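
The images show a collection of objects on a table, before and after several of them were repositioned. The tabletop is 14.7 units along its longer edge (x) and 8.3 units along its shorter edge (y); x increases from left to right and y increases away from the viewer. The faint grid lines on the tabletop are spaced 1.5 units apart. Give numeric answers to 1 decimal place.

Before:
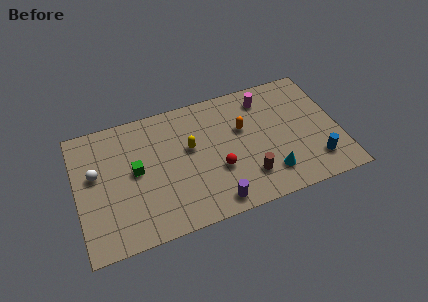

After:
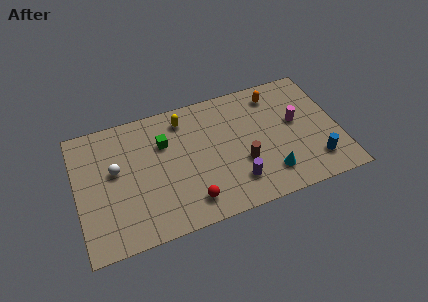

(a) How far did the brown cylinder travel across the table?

1.0

The brown cylinder moved from about (9.4, 2.0) to (9.2, 3.0), a distance of √(0.2² + 1.0²) ≈ 1.0.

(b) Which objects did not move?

the blue cylinder and the cyan cone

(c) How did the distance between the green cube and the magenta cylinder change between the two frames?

-0.4

The distance was about 7.9 in the first image and 7.5 in the second, so they moved 0.4 units closer together.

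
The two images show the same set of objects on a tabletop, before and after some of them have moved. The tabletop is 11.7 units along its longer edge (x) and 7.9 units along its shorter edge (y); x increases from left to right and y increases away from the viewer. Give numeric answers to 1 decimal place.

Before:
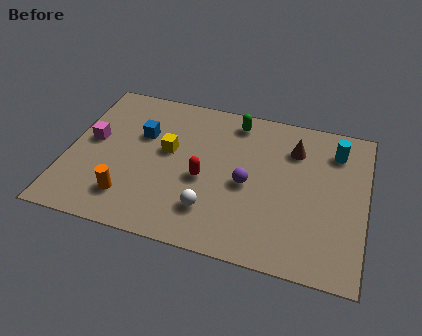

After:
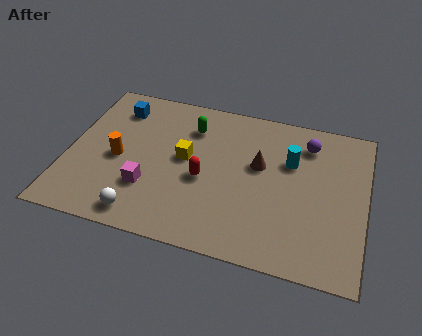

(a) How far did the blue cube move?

1.6

The blue cube was near (2.8, 5.1) before and (1.7, 6.3) after, so it travelled √(1.1² + 1.2²) ≈ 1.6 units.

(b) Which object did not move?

the red capsule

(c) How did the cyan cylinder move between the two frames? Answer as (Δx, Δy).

(-1.7, -1.0)

The cyan cylinder started near (10.4, 6.2) and ended near (8.7, 5.2).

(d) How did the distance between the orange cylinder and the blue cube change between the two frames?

-0.7

The distance was about 3.4 in the first image and 2.7 in the second, so they moved 0.7 units closer together.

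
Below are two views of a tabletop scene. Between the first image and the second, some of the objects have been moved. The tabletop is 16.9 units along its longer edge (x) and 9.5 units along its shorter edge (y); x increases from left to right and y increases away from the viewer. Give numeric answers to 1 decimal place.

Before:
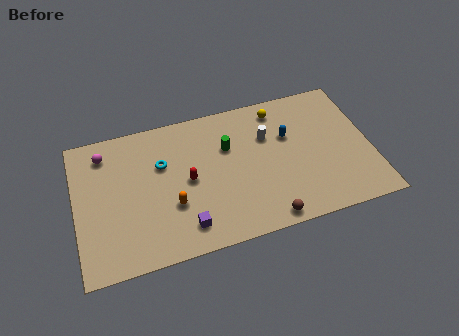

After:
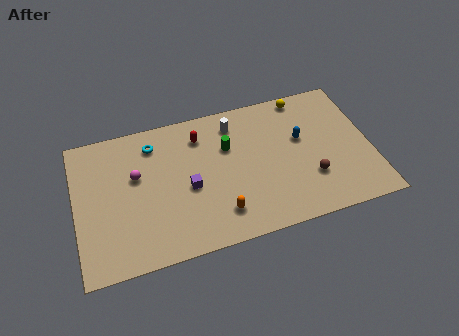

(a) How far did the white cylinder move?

2.3

The white cylinder was near (11.1, 6.4) before and (9.3, 7.8) after, so it travelled √(1.8² + 1.4²) ≈ 2.3 units.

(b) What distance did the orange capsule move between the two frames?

2.9

The orange capsule moved from about (5.4, 3.3) to (8.0, 2.0), a distance of √(2.6² + 1.3²) ≈ 2.9.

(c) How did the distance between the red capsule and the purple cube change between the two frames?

+0.4

The distance was about 3.0 in the first image and 3.4 in the second, so they moved 0.4 units further apart.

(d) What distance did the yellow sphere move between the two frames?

1.6

From (11.9, 8.1) to (13.4, 8.6), the yellow sphere covered √(1.5² + 0.5²) ≈ 1.6 units.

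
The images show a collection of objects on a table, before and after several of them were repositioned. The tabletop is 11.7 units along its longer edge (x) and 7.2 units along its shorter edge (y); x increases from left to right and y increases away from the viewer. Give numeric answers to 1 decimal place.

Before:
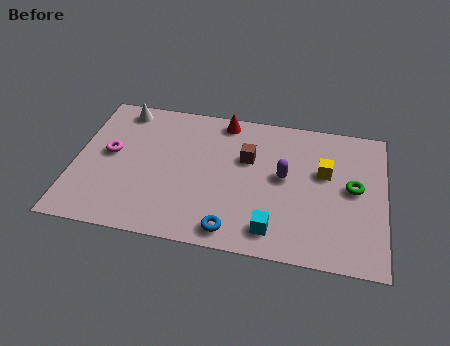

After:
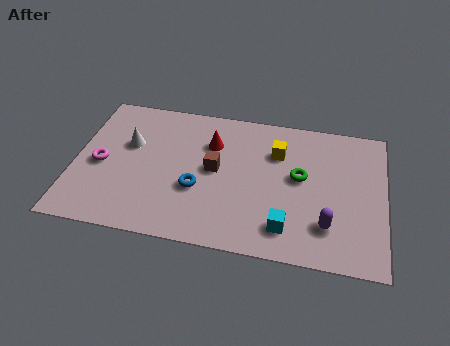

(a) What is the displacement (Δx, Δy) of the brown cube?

(-1.2, -0.8)

From the two frames, the brown cube sits at roughly (6.5, 4.6) before and (5.3, 3.8) after.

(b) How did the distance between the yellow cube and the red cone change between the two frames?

-1.9

Before: roughly 4.4 units apart; after: 2.5. That's 1.9 units closer together.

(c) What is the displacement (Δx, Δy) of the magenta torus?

(-0.3, -0.6)

The magenta torus was at about (1.3, 3.9) and moved to about (1.0, 3.3).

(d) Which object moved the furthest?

the purple capsule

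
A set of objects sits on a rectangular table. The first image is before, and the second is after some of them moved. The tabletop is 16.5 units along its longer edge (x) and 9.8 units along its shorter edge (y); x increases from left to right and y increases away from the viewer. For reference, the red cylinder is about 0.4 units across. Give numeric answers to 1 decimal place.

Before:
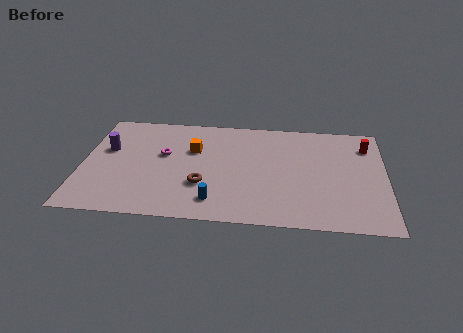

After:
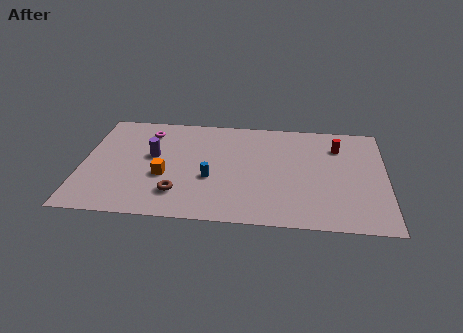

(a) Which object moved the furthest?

the orange cube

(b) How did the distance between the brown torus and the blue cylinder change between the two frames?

+0.7

Before: roughly 1.6 units apart; after: 2.3. That's 0.7 units further apart.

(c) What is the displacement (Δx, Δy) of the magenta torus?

(-1.0, 2.1)

The magenta torus started near (4.4, 5.8) and ended near (3.4, 7.9).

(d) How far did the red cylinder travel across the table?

1.6

From (15.5, 7.6) to (13.9, 7.4), the red cylinder covered √(1.6² + 0.2²) ≈ 1.6 units.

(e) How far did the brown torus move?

1.6

The brown torus was near (6.6, 3.2) before and (5.3, 2.3) after, so it travelled √(1.3² + 0.9²) ≈ 1.6 units.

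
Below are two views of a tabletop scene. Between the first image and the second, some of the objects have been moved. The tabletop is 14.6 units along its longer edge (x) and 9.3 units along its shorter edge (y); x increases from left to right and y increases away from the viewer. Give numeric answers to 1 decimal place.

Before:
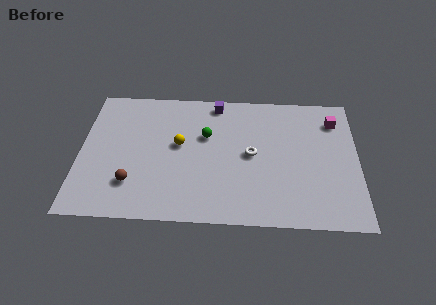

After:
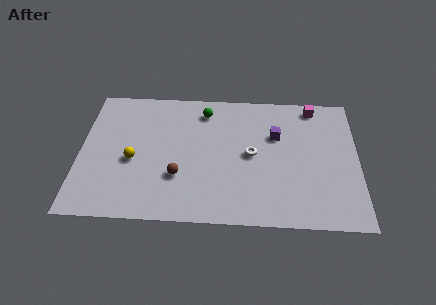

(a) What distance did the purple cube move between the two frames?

3.9

From (7.1, 8.3) to (10.3, 6.1), the purple cube covered √(3.2² + 2.2²) ≈ 3.9 units.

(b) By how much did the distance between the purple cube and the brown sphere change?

-1.3

They were about 7.3 units apart before and 6.0 after — 1.3 units closer together.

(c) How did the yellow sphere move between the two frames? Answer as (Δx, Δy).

(-2.4, -1.2)

The yellow sphere started near (5.2, 5.2) and ended near (2.8, 4.0).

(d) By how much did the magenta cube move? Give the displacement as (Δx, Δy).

(-1.1, 1.0)

The magenta cube started near (13.4, 7.3) and ended near (12.3, 8.3).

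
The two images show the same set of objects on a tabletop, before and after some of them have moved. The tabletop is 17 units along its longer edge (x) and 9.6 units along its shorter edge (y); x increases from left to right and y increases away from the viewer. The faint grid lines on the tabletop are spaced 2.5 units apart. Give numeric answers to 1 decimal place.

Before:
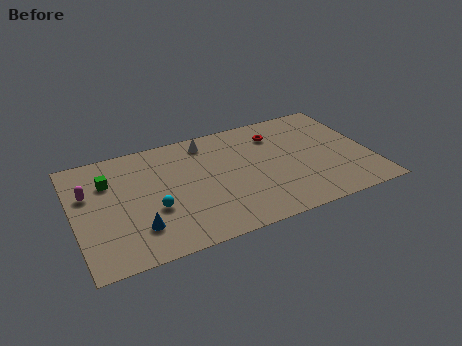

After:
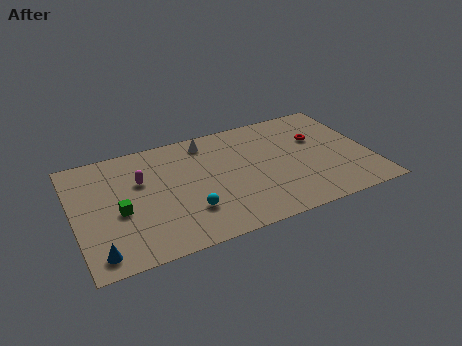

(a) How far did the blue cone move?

2.5

From (3.4, 2.4) to (1.1, 1.3), the blue cone covered √(2.3² + 1.1²) ≈ 2.5 units.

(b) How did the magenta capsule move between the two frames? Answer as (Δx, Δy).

(3.0, 0.0)

The magenta capsule started near (0.9, 6.2) and ended near (3.9, 6.2).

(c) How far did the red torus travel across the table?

2.6

From (11.9, 7.4) to (14.2, 6.2), the red torus covered √(2.3² + 1.2²) ≈ 2.6 units.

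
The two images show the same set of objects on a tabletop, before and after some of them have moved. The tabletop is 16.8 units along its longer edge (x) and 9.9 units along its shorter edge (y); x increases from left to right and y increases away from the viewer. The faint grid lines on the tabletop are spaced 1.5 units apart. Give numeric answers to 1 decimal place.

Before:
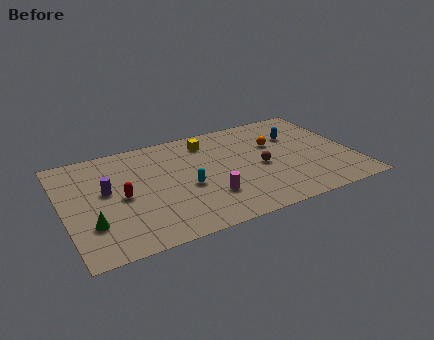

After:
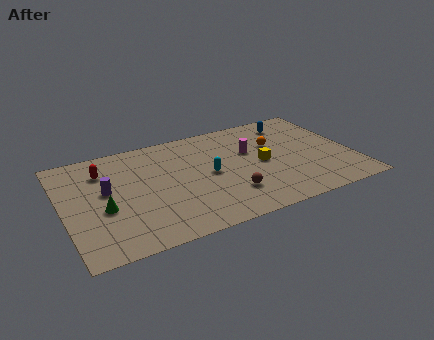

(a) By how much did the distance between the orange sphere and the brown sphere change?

+2.8

They were about 2.2 units apart before and 5.0 after — 2.8 units further apart.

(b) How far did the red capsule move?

2.9

From (3.3, 4.7) to (2.5, 7.5), the red capsule covered √(0.8² + 2.8²) ≈ 2.9 units.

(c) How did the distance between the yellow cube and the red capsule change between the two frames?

+3.0

The distance was about 6.4 in the first image and 9.4 in the second, so they moved 3.0 units further apart.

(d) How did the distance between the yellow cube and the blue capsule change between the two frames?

-1.2

Before: roughly 5.3 units apart; after: 4.1. That's 1.2 units closer together.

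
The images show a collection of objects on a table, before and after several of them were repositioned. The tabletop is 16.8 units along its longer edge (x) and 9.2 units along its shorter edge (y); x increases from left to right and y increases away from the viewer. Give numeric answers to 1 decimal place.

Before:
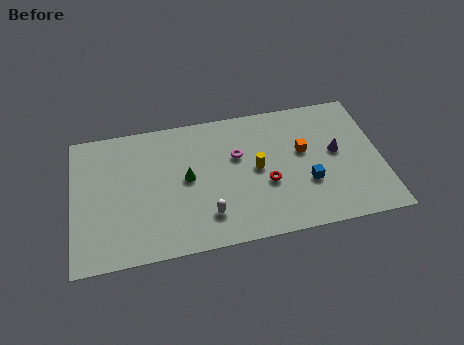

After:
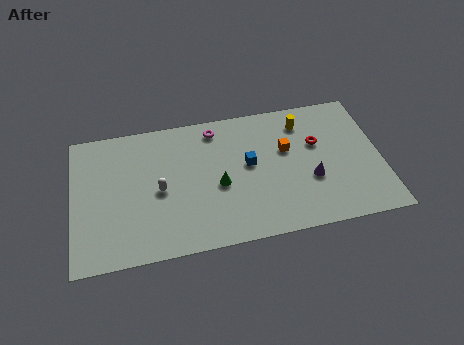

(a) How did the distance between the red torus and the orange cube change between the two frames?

-1.1

The distance was about 2.8 in the first image and 1.7 in the second, so they moved 1.1 units closer together.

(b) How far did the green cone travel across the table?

1.9

The green cone was near (6.2, 4.8) before and (7.9, 4.0) after, so it travelled √(1.7² + 0.8²) ≈ 1.9 units.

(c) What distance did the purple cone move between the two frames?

2.2

The purple cone moved from about (14.4, 5.0) to (12.9, 3.4), a distance of √(1.5² + 1.6²) ≈ 2.2.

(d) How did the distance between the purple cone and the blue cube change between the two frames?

+1.2

Before: roughly 2.5 units apart; after: 3.7. That's 1.2 units further apart.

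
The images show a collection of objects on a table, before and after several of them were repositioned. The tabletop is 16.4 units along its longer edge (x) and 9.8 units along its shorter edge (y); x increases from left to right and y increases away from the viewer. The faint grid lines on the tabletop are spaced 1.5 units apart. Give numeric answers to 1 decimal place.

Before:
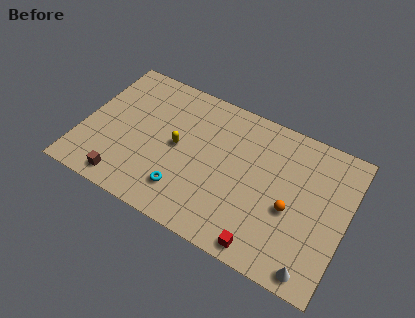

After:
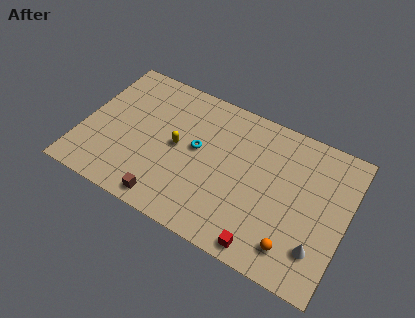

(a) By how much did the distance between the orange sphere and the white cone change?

-2.1

They were about 3.6 units apart before and 1.5 after — 2.1 units closer together.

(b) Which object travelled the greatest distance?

the cyan torus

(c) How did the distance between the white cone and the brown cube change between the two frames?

-2.5

The distance was about 11.8 in the first image and 9.3 in the second, so they moved 2.5 units closer together.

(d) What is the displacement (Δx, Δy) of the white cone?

(0.1, 1.4)

The white cone started near (14.9, 1.0) and ended near (15.0, 2.4).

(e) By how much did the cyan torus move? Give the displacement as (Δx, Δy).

(0.4, 3.2)

The cyan torus started near (6.7, 2.2) and ended near (7.1, 5.4).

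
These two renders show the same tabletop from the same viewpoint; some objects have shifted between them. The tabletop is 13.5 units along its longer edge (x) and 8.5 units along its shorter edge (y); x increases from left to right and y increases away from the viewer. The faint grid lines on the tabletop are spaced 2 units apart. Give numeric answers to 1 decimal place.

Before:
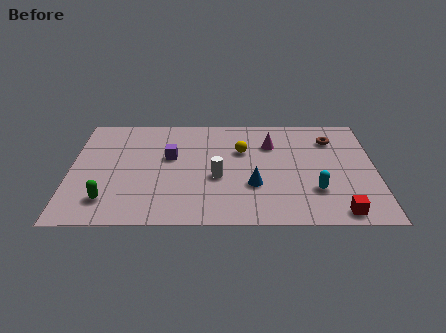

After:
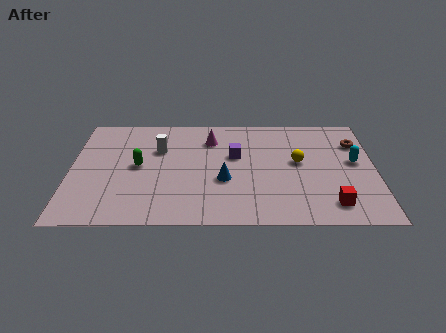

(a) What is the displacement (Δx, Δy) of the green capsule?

(1.3, 2.6)

The green capsule was at about (1.7, 1.8) and moved to about (3.0, 4.4).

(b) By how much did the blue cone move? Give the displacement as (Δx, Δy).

(-1.3, 0.4)

The blue cone started near (8.1, 2.9) and ended near (6.8, 3.3).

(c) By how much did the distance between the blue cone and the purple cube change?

-2.3

They were about 4.3 units apart before and 2.0 after — 2.3 units closer together.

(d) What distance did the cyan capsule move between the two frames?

2.8

From (10.8, 2.5) to (12.6, 4.7), the cyan capsule covered √(1.8² + 2.2²) ≈ 2.8 units.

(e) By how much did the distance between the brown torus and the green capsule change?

-1.1

The distance was about 11.0 in the first image and 9.9 in the second, so they moved 1.1 units closer together.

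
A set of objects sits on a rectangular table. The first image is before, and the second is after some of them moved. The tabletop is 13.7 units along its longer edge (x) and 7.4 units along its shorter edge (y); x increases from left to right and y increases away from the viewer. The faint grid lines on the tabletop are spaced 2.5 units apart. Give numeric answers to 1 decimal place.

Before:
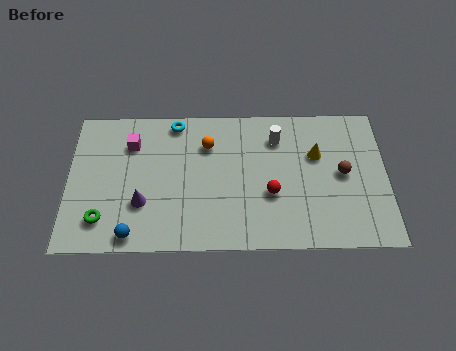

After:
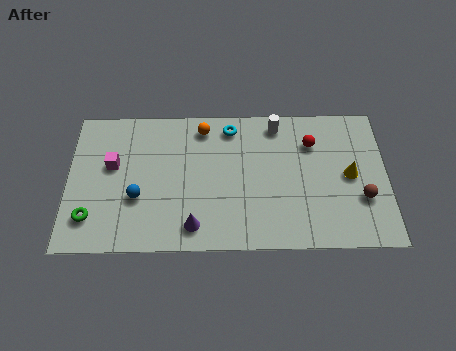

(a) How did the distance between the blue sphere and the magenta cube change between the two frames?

-2.7

They were about 4.7 units apart before and 2.0 after — 2.7 units closer together.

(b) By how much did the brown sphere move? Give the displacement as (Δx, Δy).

(0.8, -1.3)

From the two frames, the brown sphere sits at roughly (11.8, 3.8) before and (12.6, 2.5) after.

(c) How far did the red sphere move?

3.2

The red sphere was near (8.7, 2.8) before and (10.5, 5.4) after, so it travelled √(1.8² + 2.6²) ≈ 3.2 units.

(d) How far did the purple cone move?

2.5

From (3.2, 2.4) to (5.4, 1.2), the purple cone covered √(2.2² + 1.2²) ≈ 2.5 units.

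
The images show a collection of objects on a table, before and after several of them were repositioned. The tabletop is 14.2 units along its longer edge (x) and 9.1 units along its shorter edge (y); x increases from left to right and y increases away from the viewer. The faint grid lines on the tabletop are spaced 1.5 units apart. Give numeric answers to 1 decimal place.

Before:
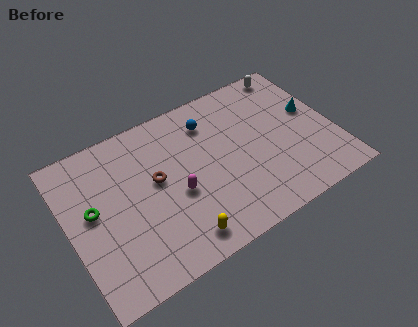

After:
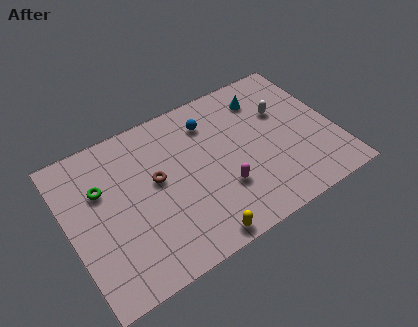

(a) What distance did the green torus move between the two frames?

1.2

The green torus was near (1.3, 5.0) before and (1.9, 6.0) after, so it travelled √(0.6² + 1.0²) ≈ 1.2 units.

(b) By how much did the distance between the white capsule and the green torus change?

-2.0

The distance was about 11.8 in the first image and 9.8 in the second, so they moved 2.0 units closer together.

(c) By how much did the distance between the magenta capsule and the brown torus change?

+2.3

The distance was about 1.6 in the first image and 3.9 in the second, so they moved 2.3 units further apart.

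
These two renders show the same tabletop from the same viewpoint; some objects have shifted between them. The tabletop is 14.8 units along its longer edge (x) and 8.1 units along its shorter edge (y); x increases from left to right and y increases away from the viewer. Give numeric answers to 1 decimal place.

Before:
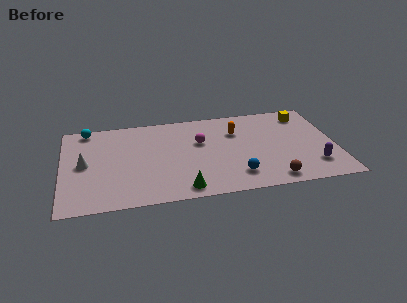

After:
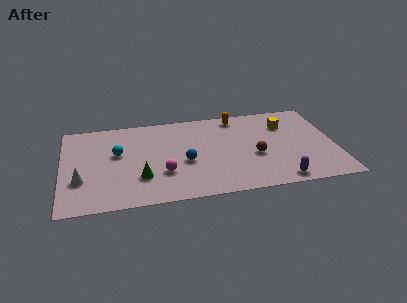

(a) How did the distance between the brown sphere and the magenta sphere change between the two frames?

-0.5

Before: roughly 5.5 units apart; after: 5.0. That's 0.5 units closer together.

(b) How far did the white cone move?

1.4

The white cone was near (1.2, 4.1) before and (1.0, 2.7) after, so it travelled √(0.2² + 1.4²) ≈ 1.4 units.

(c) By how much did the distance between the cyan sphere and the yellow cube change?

-2.6

Before: roughly 11.9 units apart; after: 9.3. That's 2.6 units closer together.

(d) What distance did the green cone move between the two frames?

2.6

From (6.4, 1.0) to (4.2, 2.4), the green cone covered √(2.2² + 1.4²) ≈ 2.6 units.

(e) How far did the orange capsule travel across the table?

1.4

The orange capsule moved from about (9.5, 5.7) to (9.6, 7.1), a distance of √(0.1² + 1.4²) ≈ 1.4.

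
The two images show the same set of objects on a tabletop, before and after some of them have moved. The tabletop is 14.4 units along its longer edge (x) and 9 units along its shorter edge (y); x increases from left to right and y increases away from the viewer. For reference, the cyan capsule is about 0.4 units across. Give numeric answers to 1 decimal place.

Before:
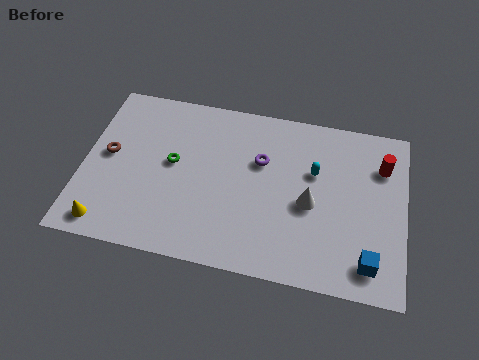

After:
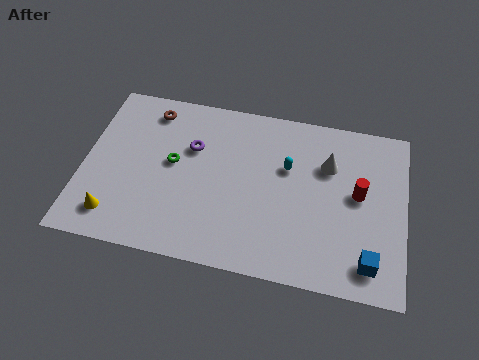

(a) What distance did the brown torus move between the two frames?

3.3

The brown torus moved from about (1.1, 4.8) to (2.8, 7.6), a distance of √(1.7² + 2.8²) ≈ 3.3.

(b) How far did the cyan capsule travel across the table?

1.2

From (10.3, 5.7) to (9.1, 5.7), the cyan capsule covered √(1.2² + 0.0²) ≈ 1.2 units.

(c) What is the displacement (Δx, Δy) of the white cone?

(0.7, 2.2)

From the two frames, the white cone sits at roughly (10.2, 4.0) before and (10.9, 6.2) after.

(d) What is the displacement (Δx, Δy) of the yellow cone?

(0.3, 0.5)

From the two frames, the yellow cone sits at roughly (1.3, 1.1) before and (1.6, 1.6) after.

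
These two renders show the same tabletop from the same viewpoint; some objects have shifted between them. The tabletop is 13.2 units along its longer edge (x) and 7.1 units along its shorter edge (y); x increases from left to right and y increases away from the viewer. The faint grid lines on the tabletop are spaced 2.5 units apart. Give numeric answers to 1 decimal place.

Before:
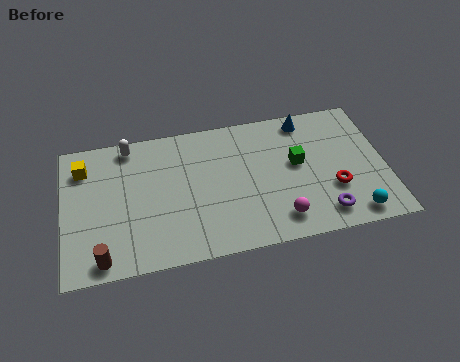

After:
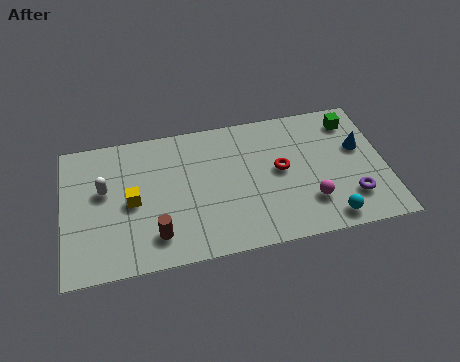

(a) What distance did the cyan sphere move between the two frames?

1.0

The cyan sphere moved from about (11.7, 0.9) to (10.7, 0.9), a distance of √(1.0² + 0.0²) ≈ 1.0.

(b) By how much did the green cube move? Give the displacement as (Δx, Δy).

(2.4, 1.8)

The green cube started near (9.6, 4.0) and ended near (12.0, 5.8).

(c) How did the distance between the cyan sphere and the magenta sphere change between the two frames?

-1.8

The distance was about 3.0 in the first image and 1.2 in the second, so they moved 1.8 units closer together.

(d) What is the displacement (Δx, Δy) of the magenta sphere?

(1.3, 0.6)

The magenta sphere was at about (8.7, 1.3) and moved to about (10.0, 1.9).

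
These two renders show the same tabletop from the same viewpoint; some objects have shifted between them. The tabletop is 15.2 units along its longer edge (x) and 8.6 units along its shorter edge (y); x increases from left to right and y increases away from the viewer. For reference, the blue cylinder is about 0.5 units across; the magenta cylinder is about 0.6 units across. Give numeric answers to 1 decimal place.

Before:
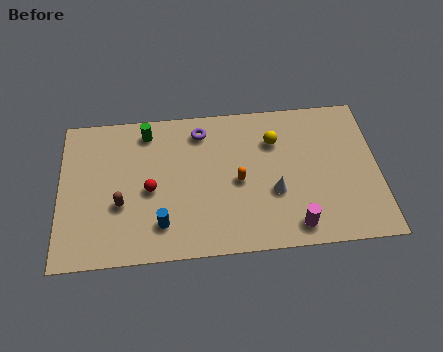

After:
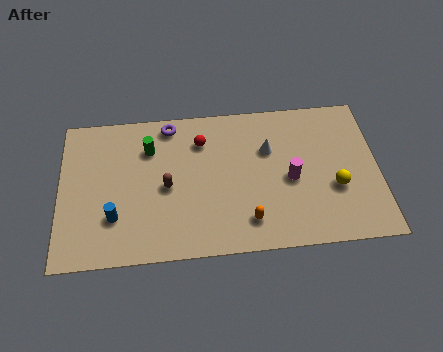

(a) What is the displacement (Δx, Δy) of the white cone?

(-0.2, 2.5)

The white cone was at about (10.2, 3.2) and moved to about (10.0, 5.7).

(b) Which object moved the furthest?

the yellow sphere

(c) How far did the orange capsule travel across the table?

2.3

From (8.5, 4.0) to (8.9, 1.7), the orange capsule covered √(0.4² + 2.3²) ≈ 2.3 units.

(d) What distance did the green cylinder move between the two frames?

1.0

The green cylinder was near (4.2, 7.3) before and (4.3, 6.3) after, so it travelled √(0.1² + 1.0²) ≈ 1.0 units.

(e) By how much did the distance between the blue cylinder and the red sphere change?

+3.7

Before: roughly 2.1 units apart; after: 5.8. That's 3.7 units further apart.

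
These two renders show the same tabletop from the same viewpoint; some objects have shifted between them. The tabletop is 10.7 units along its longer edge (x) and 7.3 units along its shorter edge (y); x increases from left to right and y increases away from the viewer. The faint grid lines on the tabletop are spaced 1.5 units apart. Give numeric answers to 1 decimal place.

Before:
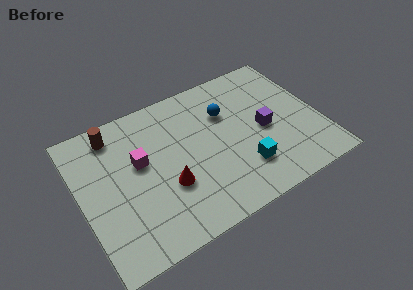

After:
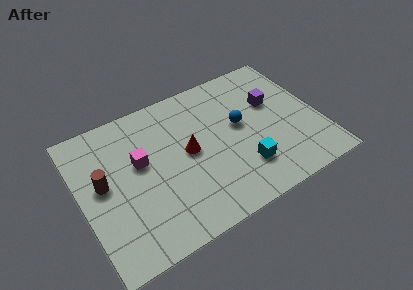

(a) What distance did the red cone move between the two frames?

1.6

From (3.7, 2.6) to (4.8, 3.8), the red cone covered √(1.1² + 1.2²) ≈ 1.6 units.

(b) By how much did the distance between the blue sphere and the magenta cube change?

+0.4

Before: roughly 4.1 units apart; after: 4.5. That's 0.4 units further apart.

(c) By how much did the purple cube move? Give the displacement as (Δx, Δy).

(0.6, 1.2)

The purple cube was at about (8.2, 3.4) and moved to about (8.8, 4.6).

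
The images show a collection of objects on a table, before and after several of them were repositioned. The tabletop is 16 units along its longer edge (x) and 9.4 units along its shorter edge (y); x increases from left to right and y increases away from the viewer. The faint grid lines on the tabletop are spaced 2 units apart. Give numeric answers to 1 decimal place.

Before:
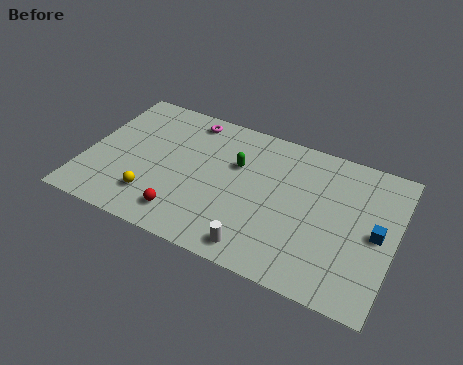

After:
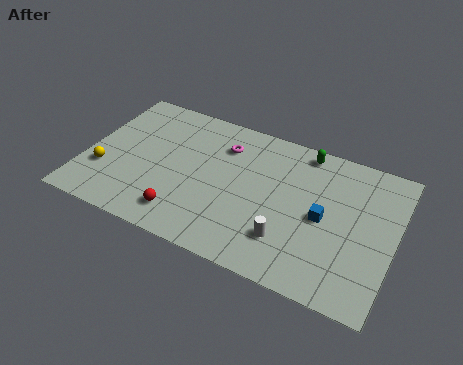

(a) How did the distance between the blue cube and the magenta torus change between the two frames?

-4.7

Before: roughly 10.8 units apart; after: 6.1. That's 4.7 units closer together.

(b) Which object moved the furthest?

the green capsule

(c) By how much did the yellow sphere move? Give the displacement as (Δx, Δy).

(-2.7, 0.8)

From the two frames, the yellow sphere sits at roughly (3.8, 2.2) before and (1.1, 3.0) after.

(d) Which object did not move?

the red sphere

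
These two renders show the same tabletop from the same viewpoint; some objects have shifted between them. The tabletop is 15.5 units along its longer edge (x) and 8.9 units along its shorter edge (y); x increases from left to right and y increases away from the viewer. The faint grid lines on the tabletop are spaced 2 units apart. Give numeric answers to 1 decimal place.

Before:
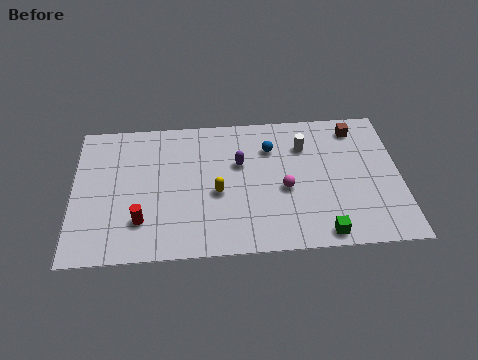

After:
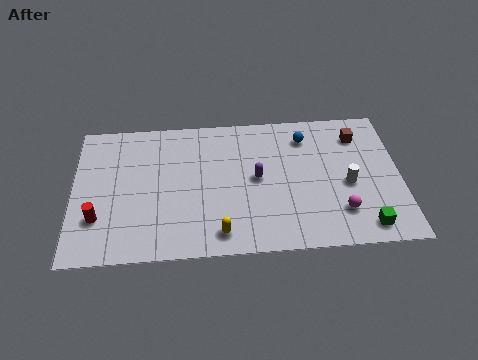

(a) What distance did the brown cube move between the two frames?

0.5

The brown cube was near (13.5, 7.5) before and (13.6, 7.0) after, so it travelled √(0.1² + 0.5²) ≈ 0.5 units.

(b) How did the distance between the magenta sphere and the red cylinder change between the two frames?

+4.4

They were about 7.0 units apart before and 11.4 after — 4.4 units further apart.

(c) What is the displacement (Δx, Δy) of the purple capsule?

(0.8, -1.0)

From the two frames, the purple capsule sits at roughly (7.9, 5.6) before and (8.7, 4.6) after.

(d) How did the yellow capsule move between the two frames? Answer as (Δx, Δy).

(0.1, -2.5)

The yellow capsule started near (6.8, 3.8) and ended near (6.9, 1.3).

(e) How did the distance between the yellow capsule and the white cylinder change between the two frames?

+1.6

They were about 5.0 units apart before and 6.6 after — 1.6 units further apart.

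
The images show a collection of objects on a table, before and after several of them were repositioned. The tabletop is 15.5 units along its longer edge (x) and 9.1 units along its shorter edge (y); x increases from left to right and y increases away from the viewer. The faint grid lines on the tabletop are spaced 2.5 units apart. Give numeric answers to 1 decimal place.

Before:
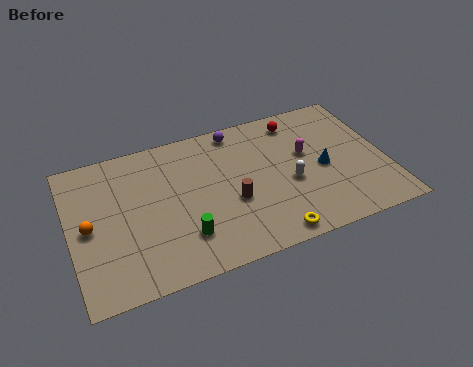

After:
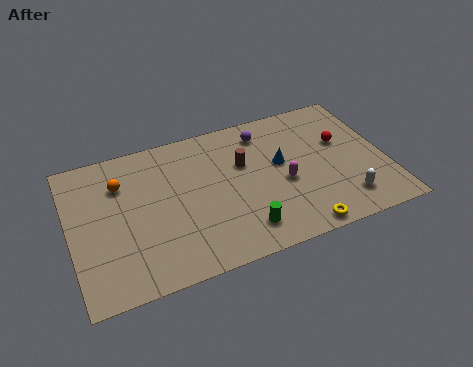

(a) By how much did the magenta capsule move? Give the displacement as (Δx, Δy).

(-1.3, -1.5)

From the two frames, the magenta capsule sits at roughly (11.7, 5.4) before and (10.4, 3.9) after.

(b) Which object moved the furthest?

the white capsule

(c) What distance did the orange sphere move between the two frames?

2.8

From (0.9, 4.4) to (2.6, 6.6), the orange sphere covered √(1.7² + 2.2²) ≈ 2.8 units.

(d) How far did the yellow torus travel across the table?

1.4

The yellow torus moved from about (9.4, 0.9) to (10.8, 0.8), a distance of √(1.4² + 0.1²) ≈ 1.4.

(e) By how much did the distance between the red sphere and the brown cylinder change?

-0.6

Before: roughly 5.5 units apart; after: 4.9. That's 0.6 units closer together.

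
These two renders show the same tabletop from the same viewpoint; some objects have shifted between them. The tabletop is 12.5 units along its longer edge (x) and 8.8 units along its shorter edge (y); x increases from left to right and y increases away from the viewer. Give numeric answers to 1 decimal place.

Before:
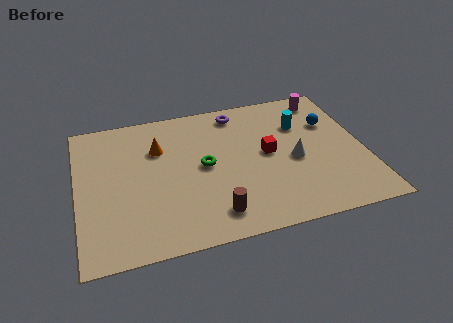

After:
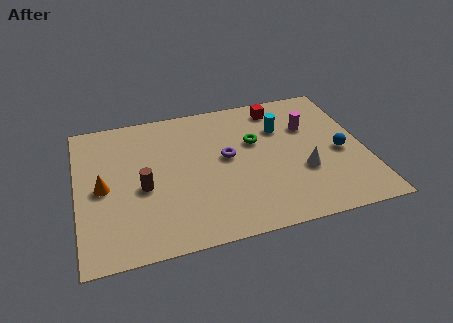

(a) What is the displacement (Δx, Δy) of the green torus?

(2.3, 1.0)

From the two frames, the green torus sits at roughly (5.5, 4.5) before and (7.8, 5.5) after.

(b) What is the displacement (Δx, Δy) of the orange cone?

(-2.5, -1.9)

The orange cone started near (3.6, 6.1) and ended near (1.1, 4.2).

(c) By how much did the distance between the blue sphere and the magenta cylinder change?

+0.6

Before: roughly 1.7 units apart; after: 2.3. That's 0.6 units further apart.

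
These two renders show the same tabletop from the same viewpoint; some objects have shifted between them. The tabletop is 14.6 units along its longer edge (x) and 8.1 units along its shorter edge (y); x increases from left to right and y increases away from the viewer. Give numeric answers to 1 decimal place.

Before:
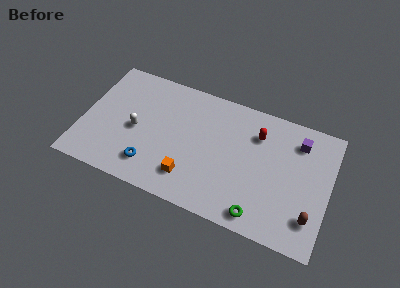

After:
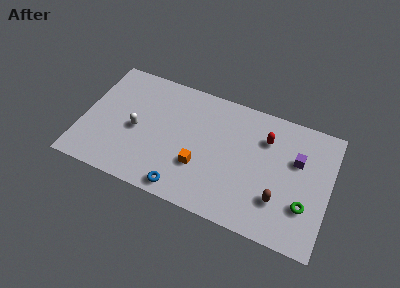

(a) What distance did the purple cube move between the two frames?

1.2

From (12.6, 6.4) to (12.6, 5.2), the purple cube covered √(0.0² + 1.2²) ≈ 1.2 units.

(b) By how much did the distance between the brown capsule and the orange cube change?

-2.4

They were about 7.1 units apart before and 4.7 after — 2.4 units closer together.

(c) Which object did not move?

the white capsule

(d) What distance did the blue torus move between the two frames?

2.2

From (4.3, 1.7) to (6.3, 0.9), the blue torus covered √(2.0² + 0.8²) ≈ 2.2 units.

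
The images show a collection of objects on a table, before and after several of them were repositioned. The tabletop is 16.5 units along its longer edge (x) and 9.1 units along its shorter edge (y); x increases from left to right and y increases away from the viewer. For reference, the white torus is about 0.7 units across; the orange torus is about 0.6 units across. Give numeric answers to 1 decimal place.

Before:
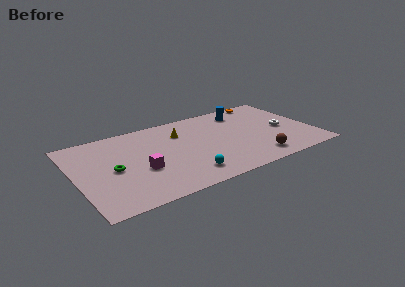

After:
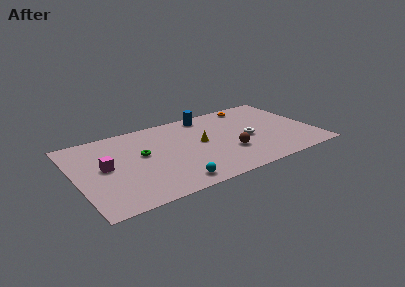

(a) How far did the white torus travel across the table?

2.6

The white torus moved from about (14.5, 4.2) to (11.9, 4.1), a distance of √(2.6² + 0.1²) ≈ 2.6.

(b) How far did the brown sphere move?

2.3

The brown sphere moved from about (12.1, 1.5) to (10.4, 3.0), a distance of √(1.7² + 1.5²) ≈ 2.3.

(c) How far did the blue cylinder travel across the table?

2.6

The blue cylinder was near (12.1, 7.4) before and (9.6, 8.0) after, so it travelled √(2.5² + 0.6²) ≈ 2.6 units.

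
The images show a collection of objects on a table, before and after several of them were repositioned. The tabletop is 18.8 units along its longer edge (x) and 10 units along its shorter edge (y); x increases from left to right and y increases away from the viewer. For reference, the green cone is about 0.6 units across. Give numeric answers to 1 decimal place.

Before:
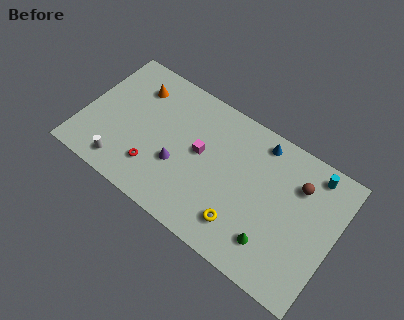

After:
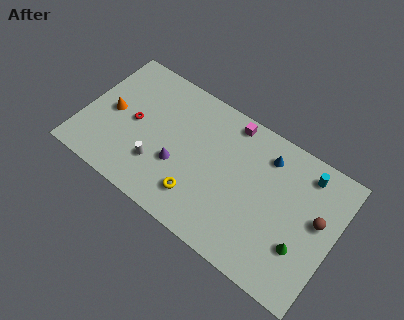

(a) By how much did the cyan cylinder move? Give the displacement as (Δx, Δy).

(-0.5, -0.3)

From the two frames, the cyan cylinder sits at roughly (16.7, 8.7) before and (16.2, 8.4) after.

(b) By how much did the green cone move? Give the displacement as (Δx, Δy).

(2.0, 0.9)

The green cone was at about (14.7, 2.3) and moved to about (16.7, 3.2).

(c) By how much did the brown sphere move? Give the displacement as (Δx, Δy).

(1.7, -1.6)

From the two frames, the brown sphere sits at roughly (15.8, 7.3) before and (17.5, 5.7) after.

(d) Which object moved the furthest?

the magenta cube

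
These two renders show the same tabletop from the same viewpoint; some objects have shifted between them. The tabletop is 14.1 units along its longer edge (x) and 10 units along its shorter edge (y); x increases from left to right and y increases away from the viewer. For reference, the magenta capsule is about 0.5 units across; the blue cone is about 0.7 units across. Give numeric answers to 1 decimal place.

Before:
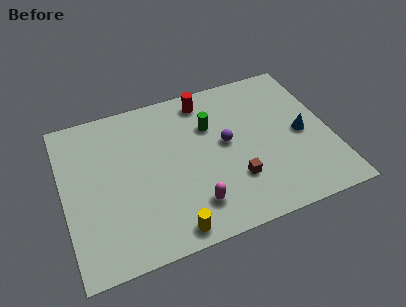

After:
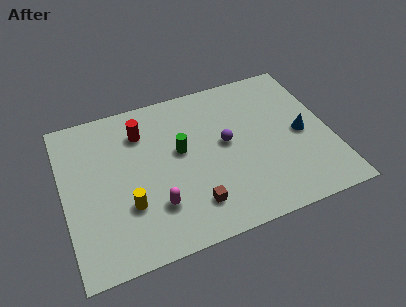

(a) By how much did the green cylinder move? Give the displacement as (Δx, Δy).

(-1.7, -1.1)

The green cylinder was at about (7.9, 6.8) and moved to about (6.2, 5.7).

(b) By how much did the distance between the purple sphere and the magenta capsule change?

+0.9

Before: roughly 3.9 units apart; after: 4.8. That's 0.9 units further apart.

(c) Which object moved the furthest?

the red cylinder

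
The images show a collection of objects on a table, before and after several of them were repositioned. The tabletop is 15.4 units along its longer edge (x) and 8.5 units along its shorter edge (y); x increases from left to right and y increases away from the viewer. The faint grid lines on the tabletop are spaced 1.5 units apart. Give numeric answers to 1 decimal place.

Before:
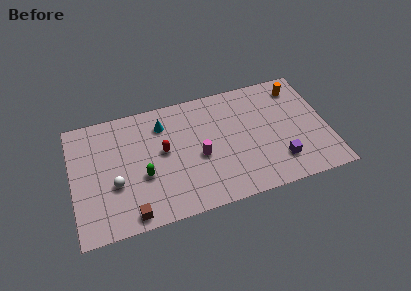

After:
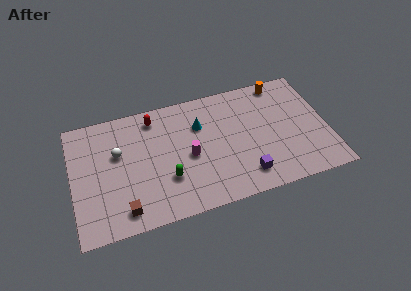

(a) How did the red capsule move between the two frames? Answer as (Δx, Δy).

(-0.4, 2.5)

From the two frames, the red capsule sits at roughly (5.5, 4.7) before and (5.1, 7.2) after.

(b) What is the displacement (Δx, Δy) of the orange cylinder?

(-1.0, 0.6)

From the two frames, the orange cylinder sits at roughly (13.9, 7.0) before and (12.9, 7.6) after.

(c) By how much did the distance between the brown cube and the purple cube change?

-1.8

They were about 9.1 units apart before and 7.3 after — 1.8 units closer together.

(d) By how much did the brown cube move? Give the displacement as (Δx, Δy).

(-0.4, 0.4)

The brown cube was at about (3.3, 0.9) and moved to about (2.9, 1.3).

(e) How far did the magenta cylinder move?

0.6

The magenta cylinder moved from about (7.6, 3.7) to (7.0, 3.9), a distance of √(0.6² + 0.2²) ≈ 0.6.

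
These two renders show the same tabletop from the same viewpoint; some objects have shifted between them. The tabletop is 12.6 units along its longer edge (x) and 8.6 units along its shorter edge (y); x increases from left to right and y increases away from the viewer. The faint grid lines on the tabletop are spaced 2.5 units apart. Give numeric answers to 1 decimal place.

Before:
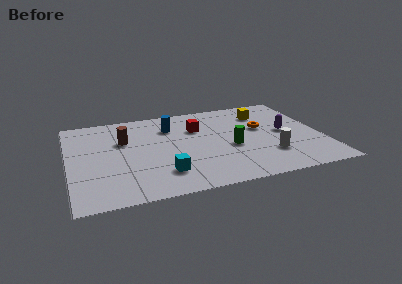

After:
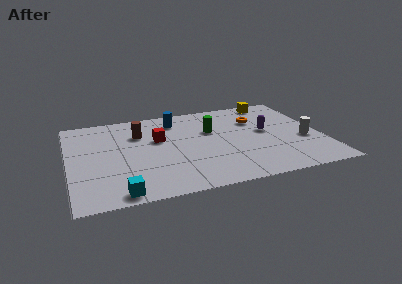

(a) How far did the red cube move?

2.1

The red cube moved from about (6.5, 5.9) to (4.5, 5.3), a distance of √(2.0² + 0.6²) ≈ 2.1.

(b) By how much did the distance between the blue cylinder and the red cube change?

+0.6

The distance was about 1.4 in the first image and 2.0 in the second, so they moved 0.6 units further apart.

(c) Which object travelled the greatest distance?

the cyan cube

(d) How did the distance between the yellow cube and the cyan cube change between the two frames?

+3.6

Before: roughly 7.1 units apart; after: 10.7. That's 3.6 units further apart.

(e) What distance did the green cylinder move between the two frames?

2.1

The green cylinder was near (8.0, 3.6) before and (7.2, 5.5) after, so it travelled √(0.8² + 1.9²) ≈ 2.1 units.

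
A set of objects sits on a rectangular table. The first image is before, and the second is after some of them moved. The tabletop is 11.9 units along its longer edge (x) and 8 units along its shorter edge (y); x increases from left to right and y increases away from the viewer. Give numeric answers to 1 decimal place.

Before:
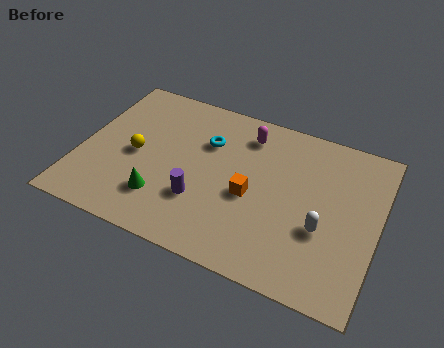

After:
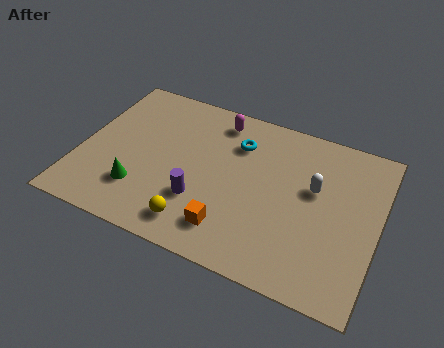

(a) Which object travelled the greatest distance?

the yellow sphere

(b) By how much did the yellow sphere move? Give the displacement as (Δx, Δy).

(2.8, -2.5)

The yellow sphere was at about (2.2, 3.8) and moved to about (5.0, 1.3).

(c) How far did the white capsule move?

1.9

The white capsule was near (9.8, 3.0) before and (9.3, 4.8) after, so it travelled √(0.5² + 1.8²) ≈ 1.9 units.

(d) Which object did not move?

the purple cylinder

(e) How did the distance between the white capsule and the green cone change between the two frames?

+0.8

They were about 6.4 units apart before and 7.2 after — 0.8 units further apart.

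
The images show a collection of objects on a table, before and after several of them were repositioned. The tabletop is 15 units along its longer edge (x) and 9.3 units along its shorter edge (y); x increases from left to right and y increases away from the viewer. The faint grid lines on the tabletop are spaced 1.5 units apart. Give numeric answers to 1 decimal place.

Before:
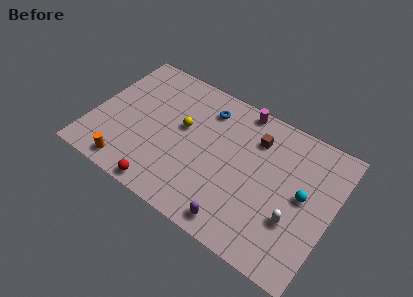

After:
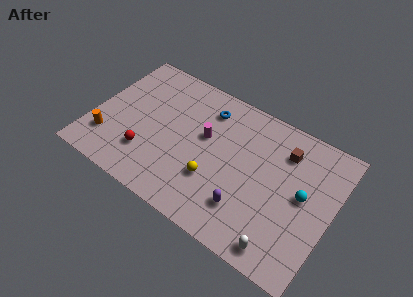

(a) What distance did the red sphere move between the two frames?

2.2

The red sphere moved from about (5.1, 0.8) to (3.7, 2.5), a distance of √(1.4² + 1.7²) ≈ 2.2.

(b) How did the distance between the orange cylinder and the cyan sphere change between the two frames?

+1.2

Before: roughly 11.1 units apart; after: 12.3. That's 1.2 units further apart.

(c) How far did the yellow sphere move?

3.4

The yellow sphere moved from about (5.5, 5.4) to (7.9, 3.0), a distance of √(2.4² + 2.4²) ≈ 3.4.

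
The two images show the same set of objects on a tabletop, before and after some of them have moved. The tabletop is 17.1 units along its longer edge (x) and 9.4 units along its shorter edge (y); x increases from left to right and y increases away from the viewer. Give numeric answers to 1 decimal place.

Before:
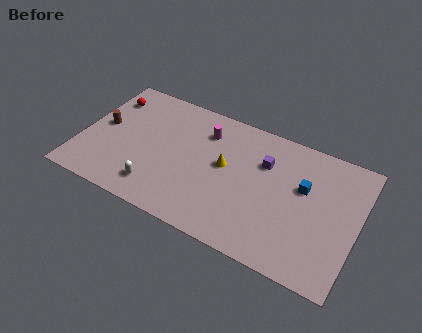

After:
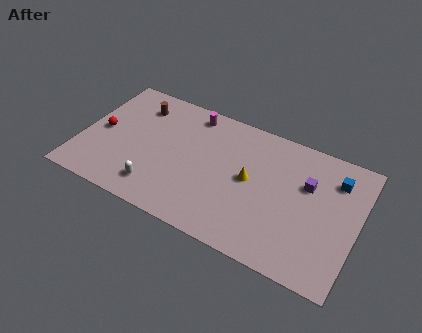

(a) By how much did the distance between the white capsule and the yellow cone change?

+1.1

Before: roughly 5.1 units apart; after: 6.2. That's 1.1 units further apart.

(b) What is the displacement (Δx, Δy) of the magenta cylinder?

(-1.0, 1.0)

From the two frames, the magenta cylinder sits at roughly (7.4, 7.2) before and (6.4, 8.2) after.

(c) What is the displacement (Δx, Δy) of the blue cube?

(1.8, 1.4)

From the two frames, the blue cube sits at roughly (13.7, 5.8) before and (15.5, 7.2) after.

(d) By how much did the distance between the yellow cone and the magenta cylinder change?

+2.8

The distance was about 2.5 in the first image and 5.3 in the second, so they moved 2.8 units further apart.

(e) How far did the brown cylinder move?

3.1

The brown cylinder was near (1.2, 5.0) before and (3.1, 7.4) after, so it travelled √(1.9² + 2.4²) ≈ 3.1 units.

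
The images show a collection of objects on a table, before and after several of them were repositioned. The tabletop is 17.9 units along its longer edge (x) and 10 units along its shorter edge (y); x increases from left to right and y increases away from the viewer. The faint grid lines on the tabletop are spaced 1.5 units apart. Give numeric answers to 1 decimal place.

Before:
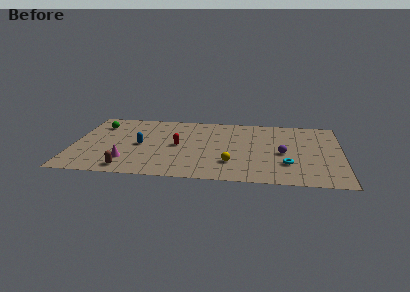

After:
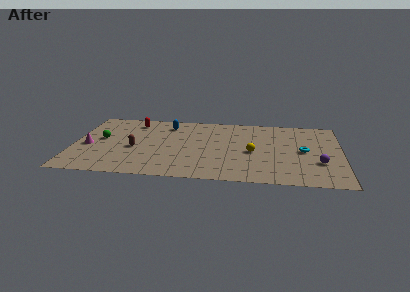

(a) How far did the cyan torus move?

2.4

The cyan torus moved from about (14.3, 2.9) to (15.4, 5.0), a distance of √(1.1² + 2.1²) ≈ 2.4.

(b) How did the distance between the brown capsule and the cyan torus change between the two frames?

+0.7

Before: roughly 10.6 units apart; after: 11.3. That's 0.7 units further apart.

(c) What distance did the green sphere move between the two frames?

2.1

The green sphere moved from about (1.6, 7.6) to (1.8, 5.5), a distance of √(0.2² + 2.1²) ≈ 2.1.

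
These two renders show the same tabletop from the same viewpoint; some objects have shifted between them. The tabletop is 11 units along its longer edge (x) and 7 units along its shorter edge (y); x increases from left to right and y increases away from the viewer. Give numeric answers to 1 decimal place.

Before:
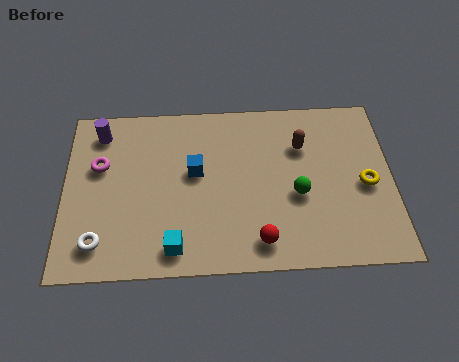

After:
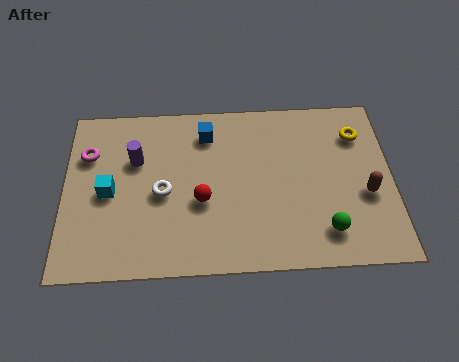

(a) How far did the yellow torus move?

2.1

The yellow torus moved from about (10.1, 3.2) to (9.9, 5.3), a distance of √(0.2² + 2.1²) ≈ 2.1.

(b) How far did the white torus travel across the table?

2.8

The white torus was near (1.2, 1.3) before and (3.3, 3.2) after, so it travelled √(2.1² + 1.9²) ≈ 2.8 units.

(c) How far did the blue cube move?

1.6

The blue cube moved from about (4.4, 4.0) to (4.8, 5.6), a distance of √(0.4² + 1.6²) ≈ 1.6.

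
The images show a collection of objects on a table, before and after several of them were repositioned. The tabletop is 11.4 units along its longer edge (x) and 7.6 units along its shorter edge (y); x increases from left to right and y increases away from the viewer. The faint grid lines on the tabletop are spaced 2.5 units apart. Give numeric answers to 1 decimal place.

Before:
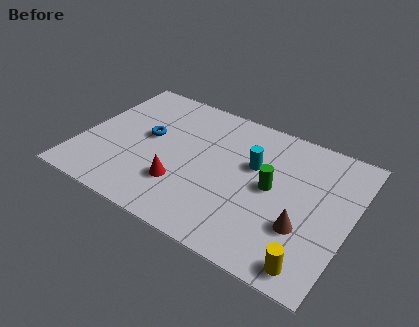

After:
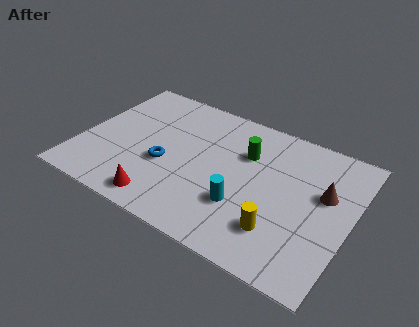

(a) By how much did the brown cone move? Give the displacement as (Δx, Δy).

(0.6, 2.1)

From the two frames, the brown cone sits at roughly (9.6, 2.5) before and (10.2, 4.6) after.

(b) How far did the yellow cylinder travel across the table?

1.8

From (10.2, 0.9) to (8.7, 1.9), the yellow cylinder covered √(1.5² + 1.0²) ≈ 1.8 units.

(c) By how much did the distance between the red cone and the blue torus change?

-0.7

They were about 2.7 units apart before and 2.0 after — 0.7 units closer together.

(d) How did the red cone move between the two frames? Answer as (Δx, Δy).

(-0.6, -1.2)

From the two frames, the red cone sits at roughly (4.5, 2.2) before and (3.9, 1.0) after.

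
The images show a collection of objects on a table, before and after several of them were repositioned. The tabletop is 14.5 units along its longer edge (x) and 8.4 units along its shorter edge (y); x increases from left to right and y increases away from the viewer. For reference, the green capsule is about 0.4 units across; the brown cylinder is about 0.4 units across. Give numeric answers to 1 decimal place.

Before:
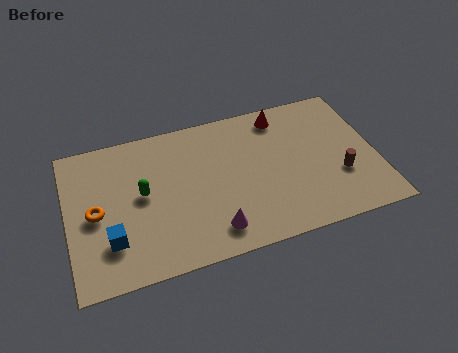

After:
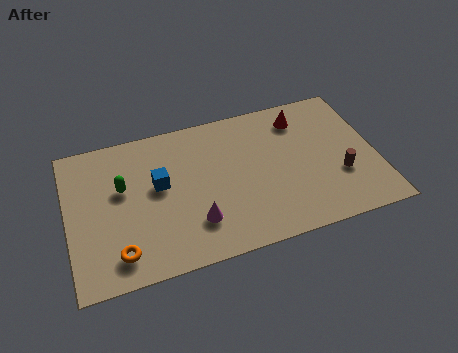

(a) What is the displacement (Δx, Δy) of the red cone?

(0.9, -0.4)

The red cone started near (10.3, 7.2) and ended near (11.2, 6.8).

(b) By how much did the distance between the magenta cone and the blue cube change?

-1.8

They were about 4.8 units apart before and 3.0 after — 1.8 units closer together.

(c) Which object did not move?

the brown cylinder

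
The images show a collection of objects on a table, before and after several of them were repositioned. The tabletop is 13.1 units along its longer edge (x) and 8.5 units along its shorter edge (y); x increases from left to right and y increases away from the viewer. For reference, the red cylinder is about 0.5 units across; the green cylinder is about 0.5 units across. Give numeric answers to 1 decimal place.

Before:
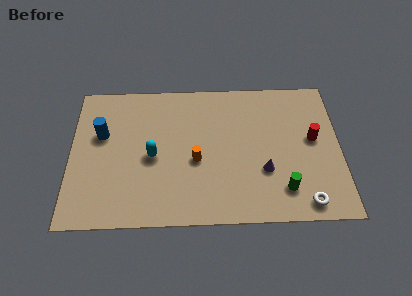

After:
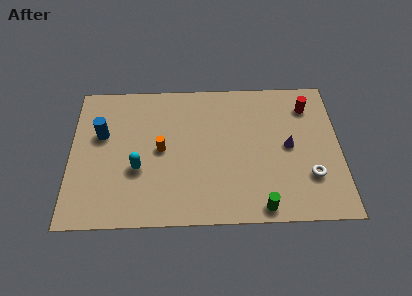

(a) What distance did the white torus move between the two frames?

1.5

From (11.3, 1.0) to (11.6, 2.5), the white torus covered √(0.3² + 1.5²) ≈ 1.5 units.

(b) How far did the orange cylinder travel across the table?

1.8

The orange cylinder moved from about (6.1, 3.6) to (4.4, 4.3), a distance of √(1.7² + 0.7²) ≈ 1.8.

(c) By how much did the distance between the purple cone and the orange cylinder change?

+2.8

The distance was about 3.4 in the first image and 6.2 in the second, so they moved 2.8 units further apart.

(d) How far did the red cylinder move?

2.0

From (11.8, 4.7) to (11.6, 6.7), the red cylinder covered √(0.2² + 2.0²) ≈ 2.0 units.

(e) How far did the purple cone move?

1.8

From (9.4, 2.9) to (10.6, 4.3), the purple cone covered √(1.2² + 1.4²) ≈ 1.8 units.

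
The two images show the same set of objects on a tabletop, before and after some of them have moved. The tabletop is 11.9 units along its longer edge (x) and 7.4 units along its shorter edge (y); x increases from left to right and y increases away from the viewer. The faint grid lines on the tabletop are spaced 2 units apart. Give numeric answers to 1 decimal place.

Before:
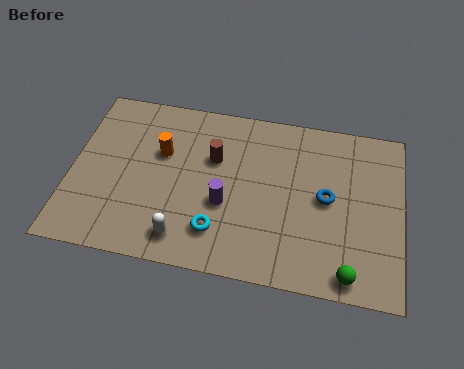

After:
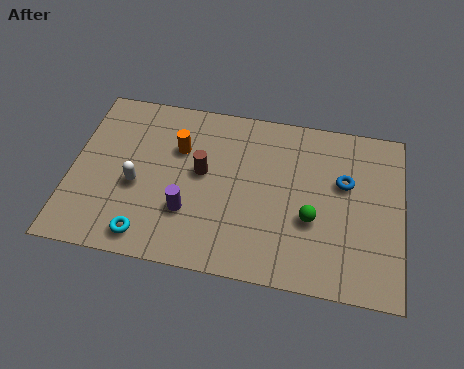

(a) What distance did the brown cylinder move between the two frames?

0.8

From (5.1, 4.8) to (4.7, 4.1), the brown cylinder covered √(0.4² + 0.7²) ≈ 0.8 units.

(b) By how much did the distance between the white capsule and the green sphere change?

+0.4

Before: roughly 5.9 units apart; after: 6.3. That's 0.4 units further apart.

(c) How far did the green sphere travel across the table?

2.4

The green sphere was near (10.1, 0.8) before and (8.7, 2.8) after, so it travelled √(1.4² + 2.0²) ≈ 2.4 units.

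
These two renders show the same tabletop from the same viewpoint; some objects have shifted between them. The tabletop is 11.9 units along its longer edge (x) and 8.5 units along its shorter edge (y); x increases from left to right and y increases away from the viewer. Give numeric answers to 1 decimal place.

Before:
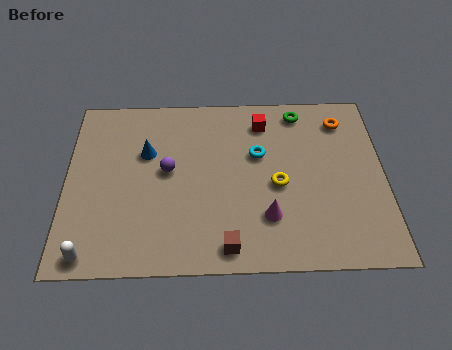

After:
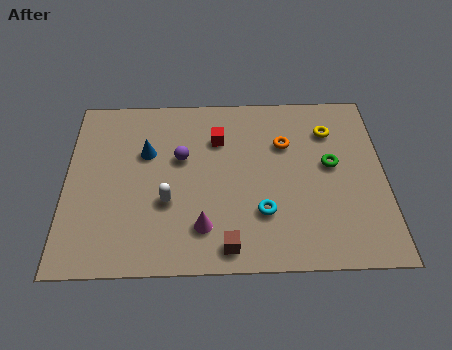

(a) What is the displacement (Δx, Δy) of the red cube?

(-1.7, -0.8)

From the two frames, the red cube sits at roughly (7.4, 6.9) before and (5.7, 6.1) after.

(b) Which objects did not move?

the blue cone and the brown cube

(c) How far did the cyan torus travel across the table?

2.8

The cyan torus moved from about (7.2, 5.3) to (7.3, 2.5), a distance of √(0.1² + 2.8²) ≈ 2.8.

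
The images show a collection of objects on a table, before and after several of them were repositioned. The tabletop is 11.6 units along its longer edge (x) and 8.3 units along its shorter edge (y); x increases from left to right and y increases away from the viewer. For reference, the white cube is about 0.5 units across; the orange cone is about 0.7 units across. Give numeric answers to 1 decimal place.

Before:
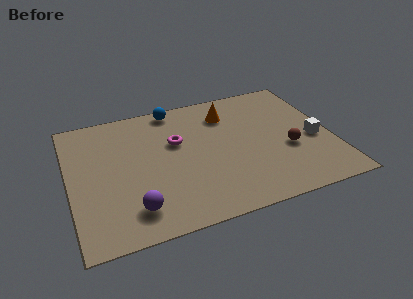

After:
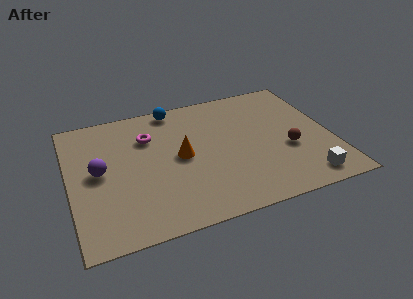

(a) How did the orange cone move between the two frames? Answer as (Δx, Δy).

(-2.3, -2.2)

The orange cone was at about (7.2, 6.4) and moved to about (4.9, 4.2).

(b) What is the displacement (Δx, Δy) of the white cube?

(-0.7, -2.4)

The white cube started near (10.8, 3.5) and ended near (10.1, 1.1).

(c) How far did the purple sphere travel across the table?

3.0

The purple sphere moved from about (2.6, 1.6) to (1.3, 4.3), a distance of √(1.3² + 2.7²) ≈ 3.0.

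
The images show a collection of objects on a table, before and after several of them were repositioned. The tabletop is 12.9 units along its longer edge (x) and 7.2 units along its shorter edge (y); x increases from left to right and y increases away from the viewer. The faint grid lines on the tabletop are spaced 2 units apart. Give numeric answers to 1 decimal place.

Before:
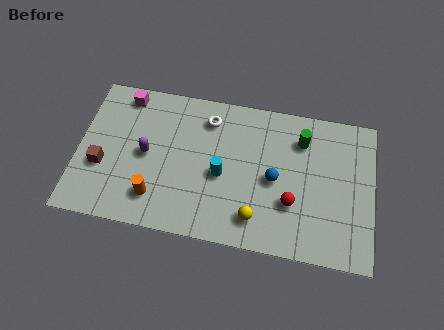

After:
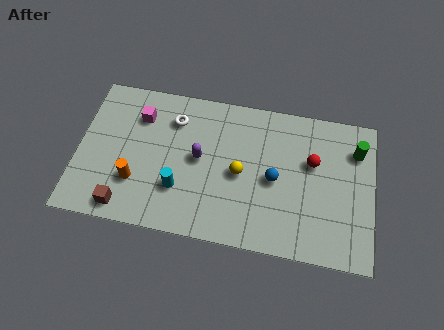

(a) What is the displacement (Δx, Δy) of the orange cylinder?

(-0.9, 0.6)

From the two frames, the orange cylinder sits at roughly (3.5, 1.6) before and (2.6, 2.2) after.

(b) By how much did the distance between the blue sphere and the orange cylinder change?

+0.7

The distance was about 5.4 in the first image and 6.1 in the second, so they moved 0.7 units further apart.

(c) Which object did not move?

the blue sphere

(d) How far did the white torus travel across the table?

1.5

From (5.6, 5.8) to (4.1, 5.5), the white torus covered √(1.5² + 0.3²) ≈ 1.5 units.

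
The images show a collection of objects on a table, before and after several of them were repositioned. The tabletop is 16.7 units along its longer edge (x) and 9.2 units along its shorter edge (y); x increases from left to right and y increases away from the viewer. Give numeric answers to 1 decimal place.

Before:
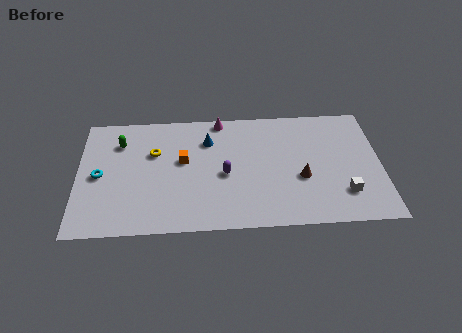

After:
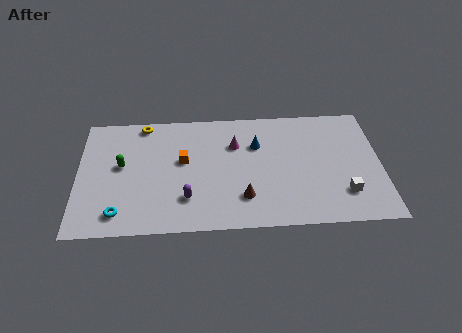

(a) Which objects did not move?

the white cube and the orange cube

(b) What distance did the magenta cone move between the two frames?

2.2

From (7.9, 8.4) to (8.7, 6.4), the magenta cone covered √(0.8² + 2.0²) ≈ 2.2 units.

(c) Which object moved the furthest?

the brown cone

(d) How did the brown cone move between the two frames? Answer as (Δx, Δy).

(-3.2, -1.3)

The brown cone started near (12.3, 3.6) and ended near (9.1, 2.3).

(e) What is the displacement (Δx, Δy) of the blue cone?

(2.7, -0.5)

The blue cone started near (7.2, 6.8) and ended near (9.9, 6.3).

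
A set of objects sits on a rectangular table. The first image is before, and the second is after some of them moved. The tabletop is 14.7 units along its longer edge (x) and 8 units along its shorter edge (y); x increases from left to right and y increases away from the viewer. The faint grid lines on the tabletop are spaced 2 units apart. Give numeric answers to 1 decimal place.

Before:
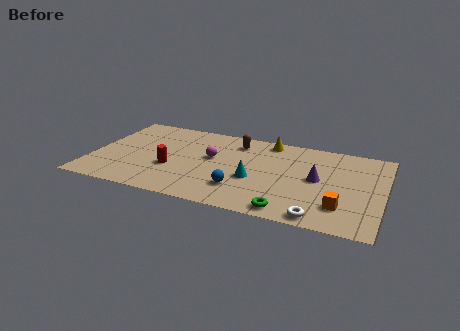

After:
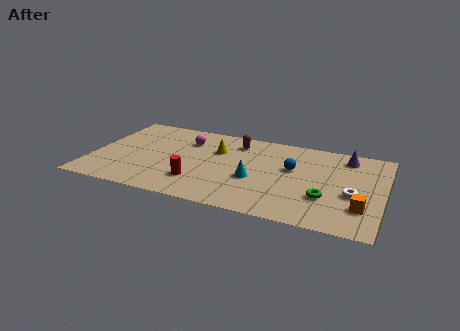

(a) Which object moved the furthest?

the blue sphere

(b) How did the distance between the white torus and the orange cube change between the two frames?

-0.4

They were about 1.6 units apart before and 1.2 after — 0.4 units closer together.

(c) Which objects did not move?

the brown capsule and the cyan cone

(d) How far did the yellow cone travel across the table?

3.0

The yellow cone was near (8.7, 7.1) before and (6.2, 5.4) after, so it travelled √(2.5² + 1.7²) ≈ 3.0 units.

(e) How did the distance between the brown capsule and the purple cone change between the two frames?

+0.7

The distance was about 4.9 in the first image and 5.6 in the second, so they moved 0.7 units further apart.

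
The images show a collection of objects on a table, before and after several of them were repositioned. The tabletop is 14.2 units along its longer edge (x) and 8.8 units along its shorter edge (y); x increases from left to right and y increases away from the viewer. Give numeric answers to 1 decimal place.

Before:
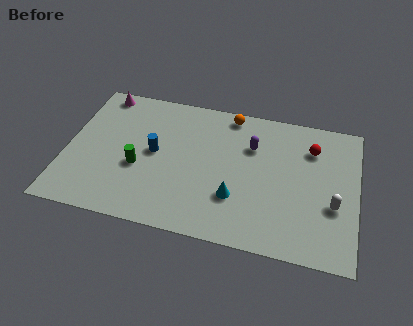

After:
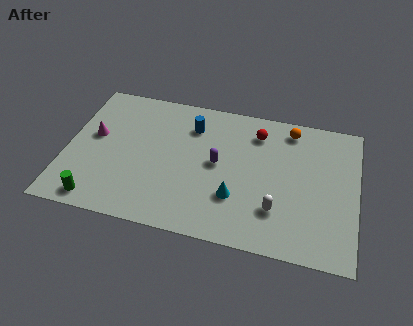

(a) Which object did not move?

the cyan cone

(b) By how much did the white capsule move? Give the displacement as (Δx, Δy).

(-2.7, -0.9)

The white capsule started near (13.1, 3.3) and ended near (10.4, 2.4).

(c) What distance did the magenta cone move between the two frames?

2.9

The magenta cone moved from about (1.4, 7.9) to (1.3, 5.0), a distance of √(0.1² + 2.9²) ≈ 2.9.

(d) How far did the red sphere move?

2.7

From (11.9, 6.6) to (9.2, 7.0), the red sphere covered √(2.7² + 0.4²) ≈ 2.7 units.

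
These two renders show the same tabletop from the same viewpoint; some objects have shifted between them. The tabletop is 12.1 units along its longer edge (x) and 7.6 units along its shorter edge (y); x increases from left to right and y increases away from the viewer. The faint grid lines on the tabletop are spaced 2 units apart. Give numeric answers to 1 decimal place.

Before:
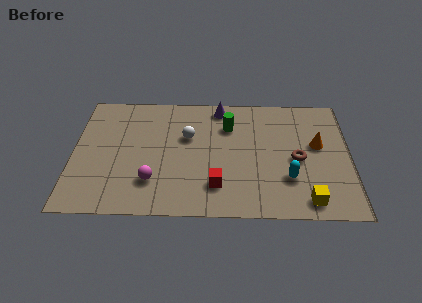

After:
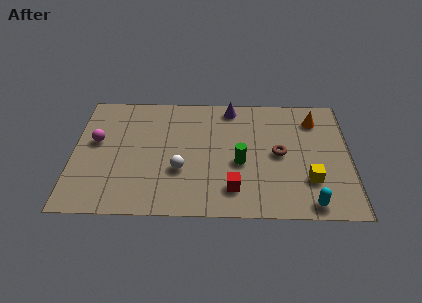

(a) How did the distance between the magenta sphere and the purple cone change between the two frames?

+0.8

The distance was about 5.5 in the first image and 6.3 in the second, so they moved 0.8 units further apart.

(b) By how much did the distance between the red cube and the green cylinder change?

-2.1

Before: roughly 3.7 units apart; after: 1.6. That's 2.1 units closer together.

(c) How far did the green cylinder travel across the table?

2.4

From (6.8, 5.5) to (7.3, 3.2), the green cylinder covered √(0.5² + 2.3²) ≈ 2.4 units.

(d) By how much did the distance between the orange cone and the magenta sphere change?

+2.1

They were about 7.6 units apart before and 9.7 after — 2.1 units further apart.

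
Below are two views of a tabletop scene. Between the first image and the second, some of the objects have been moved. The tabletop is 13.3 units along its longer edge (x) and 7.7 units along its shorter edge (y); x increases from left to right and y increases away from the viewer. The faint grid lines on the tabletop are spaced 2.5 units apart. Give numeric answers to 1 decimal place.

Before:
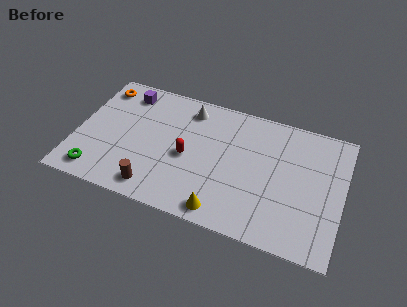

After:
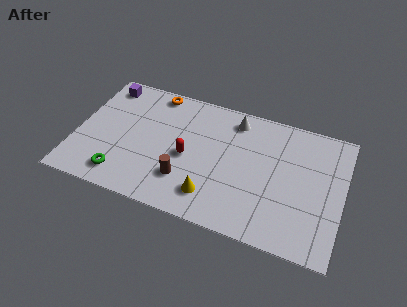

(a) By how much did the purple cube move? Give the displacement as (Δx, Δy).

(-1.1, 0.2)

The purple cube started near (2.2, 6.4) and ended near (1.1, 6.6).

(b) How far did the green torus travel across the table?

1.2

From (1.3, 1.1) to (2.5, 1.3), the green torus covered √(1.2² + 0.2²) ≈ 1.2 units.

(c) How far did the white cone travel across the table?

2.3

The white cone was near (5.4, 6.4) before and (7.7, 6.5) after, so it travelled √(2.3² + 0.1²) ≈ 2.3 units.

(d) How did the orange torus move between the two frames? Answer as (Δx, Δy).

(2.7, 0.5)

The orange torus was at about (0.9, 6.4) and moved to about (3.6, 6.9).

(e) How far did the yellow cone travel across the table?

0.9

The yellow cone moved from about (7.6, 0.9) to (7.0, 1.6), a distance of √(0.6² + 0.7²) ≈ 0.9.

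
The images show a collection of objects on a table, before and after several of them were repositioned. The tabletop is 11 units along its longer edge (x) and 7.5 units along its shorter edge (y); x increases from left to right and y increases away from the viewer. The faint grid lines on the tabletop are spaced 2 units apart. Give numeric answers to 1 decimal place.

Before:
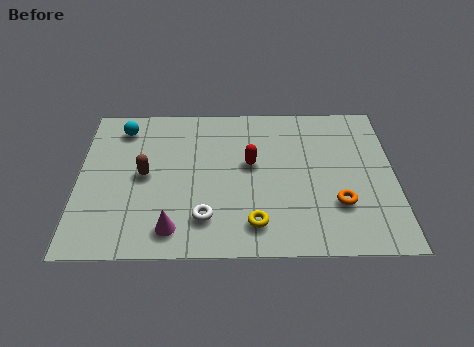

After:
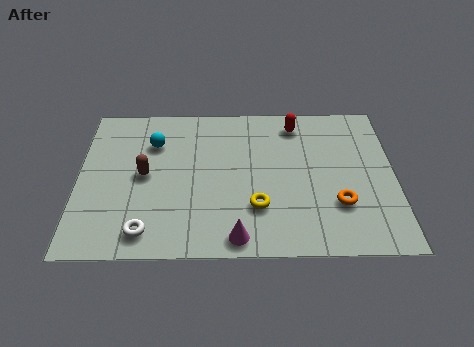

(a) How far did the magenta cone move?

2.2

The magenta cone moved from about (3.3, 1.2) to (5.5, 0.8), a distance of √(2.2² + 0.4²) ≈ 2.2.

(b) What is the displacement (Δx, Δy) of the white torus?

(-2.0, -0.6)

The white torus was at about (4.4, 1.7) and moved to about (2.4, 1.1).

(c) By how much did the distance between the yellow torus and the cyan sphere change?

-1.8

Before: roughly 6.6 units apart; after: 4.8. That's 1.8 units closer together.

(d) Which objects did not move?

the brown capsule and the orange torus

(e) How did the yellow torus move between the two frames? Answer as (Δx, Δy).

(0.1, 0.8)

From the two frames, the yellow torus sits at roughly (6.1, 1.4) before and (6.2, 2.2) after.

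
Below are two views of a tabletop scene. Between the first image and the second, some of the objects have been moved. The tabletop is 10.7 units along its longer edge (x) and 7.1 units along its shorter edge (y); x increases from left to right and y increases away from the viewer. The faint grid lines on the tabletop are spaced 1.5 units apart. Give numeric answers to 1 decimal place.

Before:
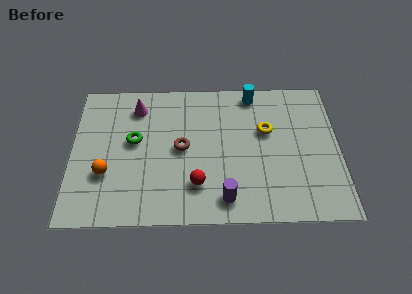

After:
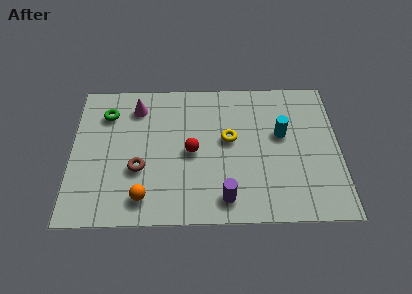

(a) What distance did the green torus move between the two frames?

1.8

The green torus was near (2.5, 4.0) before and (1.4, 5.4) after, so it travelled √(1.1² + 1.4²) ≈ 1.8 units.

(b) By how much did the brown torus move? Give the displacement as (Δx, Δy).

(-1.7, -1.0)

The brown torus was at about (4.4, 3.6) and moved to about (2.7, 2.6).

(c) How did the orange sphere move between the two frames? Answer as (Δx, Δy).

(1.5, -1.2)

The orange sphere was at about (1.4, 2.4) and moved to about (2.9, 1.2).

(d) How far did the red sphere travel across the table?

1.6

The red sphere moved from about (5.0, 1.8) to (4.8, 3.4), a distance of √(0.2² + 1.6²) ≈ 1.6.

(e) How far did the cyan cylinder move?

2.4

From (7.3, 6.3) to (8.4, 4.2), the cyan cylinder covered √(1.1² + 2.1²) ≈ 2.4 units.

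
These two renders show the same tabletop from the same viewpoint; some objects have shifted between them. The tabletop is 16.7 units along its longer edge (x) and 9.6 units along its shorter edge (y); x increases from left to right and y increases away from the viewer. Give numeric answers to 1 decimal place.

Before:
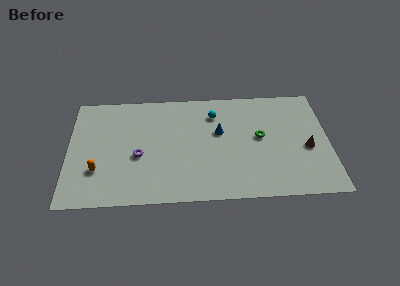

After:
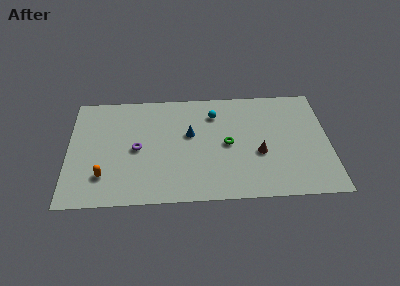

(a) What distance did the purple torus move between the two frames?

0.6

The purple torus moved from about (4.5, 4.0) to (4.4, 4.6), a distance of √(0.1² + 0.6²) ≈ 0.6.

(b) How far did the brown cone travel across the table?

3.1

From (15.3, 4.1) to (12.2, 3.8), the brown cone covered √(3.1² + 0.3²) ≈ 3.1 units.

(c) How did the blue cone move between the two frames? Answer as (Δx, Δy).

(-1.9, -0.1)

The blue cone started near (9.7, 5.8) and ended near (7.8, 5.7).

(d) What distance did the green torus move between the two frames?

2.2

From (12.3, 5.2) to (10.2, 4.7), the green torus covered √(2.1² + 0.5²) ≈ 2.2 units.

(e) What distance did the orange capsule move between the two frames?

0.6

The orange capsule was near (1.9, 2.9) before and (2.3, 2.4) after, so it travelled √(0.4² + 0.5²) ≈ 0.6 units.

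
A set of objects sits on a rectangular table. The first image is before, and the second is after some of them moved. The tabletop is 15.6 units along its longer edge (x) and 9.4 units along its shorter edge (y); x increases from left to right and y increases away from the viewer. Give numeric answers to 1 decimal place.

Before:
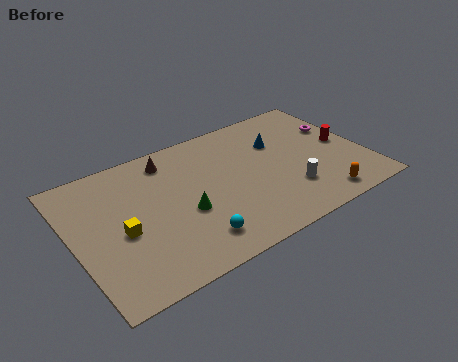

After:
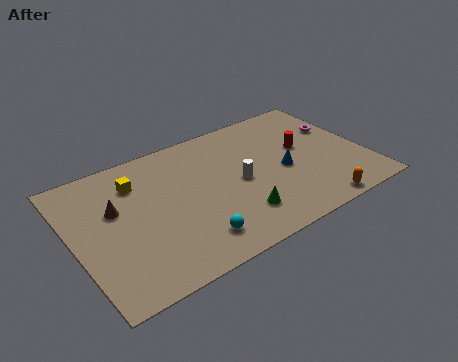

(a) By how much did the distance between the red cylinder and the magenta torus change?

+0.8

The distance was about 1.4 in the first image and 2.2 in the second, so they moved 0.8 units further apart.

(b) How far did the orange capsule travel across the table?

0.5

The orange capsule was near (12.6, 1.2) before and (12.3, 0.8) after, so it travelled √(0.3² + 0.4²) ≈ 0.5 units.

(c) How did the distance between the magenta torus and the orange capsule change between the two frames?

+0.5

Before: roughly 5.3 units apart; after: 5.8. That's 0.5 units further apart.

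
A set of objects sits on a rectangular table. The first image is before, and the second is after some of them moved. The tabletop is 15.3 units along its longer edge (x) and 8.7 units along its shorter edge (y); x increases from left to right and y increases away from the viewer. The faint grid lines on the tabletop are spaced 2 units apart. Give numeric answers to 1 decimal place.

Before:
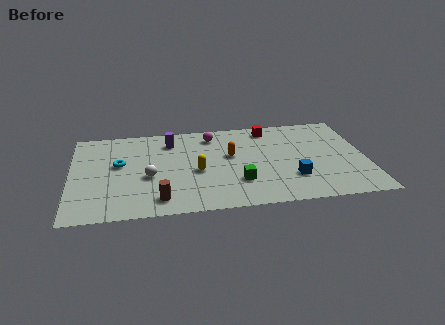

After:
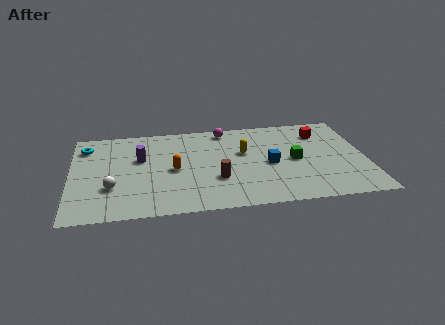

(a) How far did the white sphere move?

2.1

From (4.0, 3.6) to (2.1, 2.8), the white sphere covered √(1.9² + 0.8²) ≈ 2.1 units.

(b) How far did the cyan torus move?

2.5

The cyan torus moved from about (2.5, 5.0) to (0.8, 6.9), a distance of √(1.7² + 1.9²) ≈ 2.5.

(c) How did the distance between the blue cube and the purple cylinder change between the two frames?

-0.8

They were about 7.6 units apart before and 6.8 after — 0.8 units closer together.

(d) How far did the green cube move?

3.4

The green cube was near (8.6, 2.5) before and (11.6, 4.2) after, so it travelled √(3.0² + 1.7²) ≈ 3.4 units.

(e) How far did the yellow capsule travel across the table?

2.9

The yellow capsule moved from about (6.5, 3.8) to (9.0, 5.3), a distance of √(2.5² + 1.5²) ≈ 2.9.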